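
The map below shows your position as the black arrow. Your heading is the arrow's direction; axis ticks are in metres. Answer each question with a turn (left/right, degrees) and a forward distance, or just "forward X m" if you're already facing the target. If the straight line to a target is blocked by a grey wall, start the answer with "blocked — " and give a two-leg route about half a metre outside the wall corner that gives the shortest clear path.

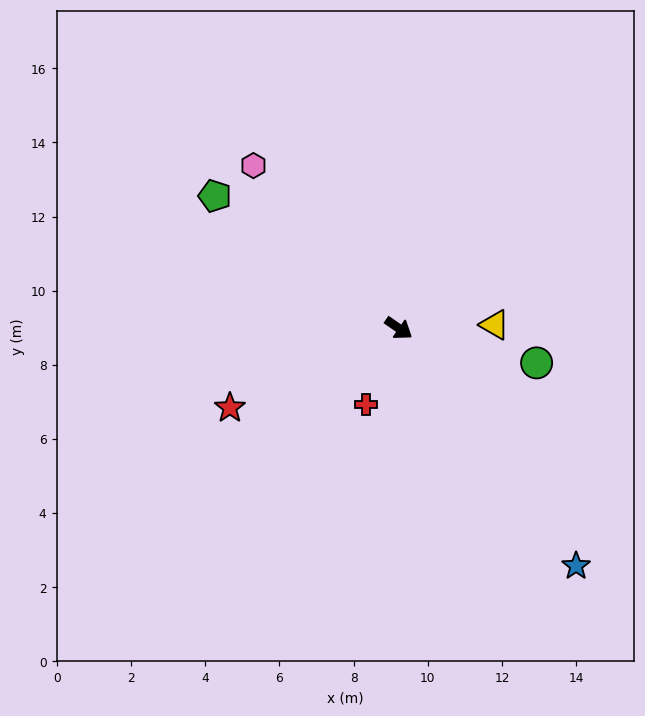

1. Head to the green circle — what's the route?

turn left 21°, forward 3.8 m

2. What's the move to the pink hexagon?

turn left 166°, forward 5.9 m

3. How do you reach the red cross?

turn right 79°, forward 2.2 m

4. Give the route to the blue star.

turn right 19°, forward 8.0 m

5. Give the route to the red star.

turn right 120°, forward 5.0 m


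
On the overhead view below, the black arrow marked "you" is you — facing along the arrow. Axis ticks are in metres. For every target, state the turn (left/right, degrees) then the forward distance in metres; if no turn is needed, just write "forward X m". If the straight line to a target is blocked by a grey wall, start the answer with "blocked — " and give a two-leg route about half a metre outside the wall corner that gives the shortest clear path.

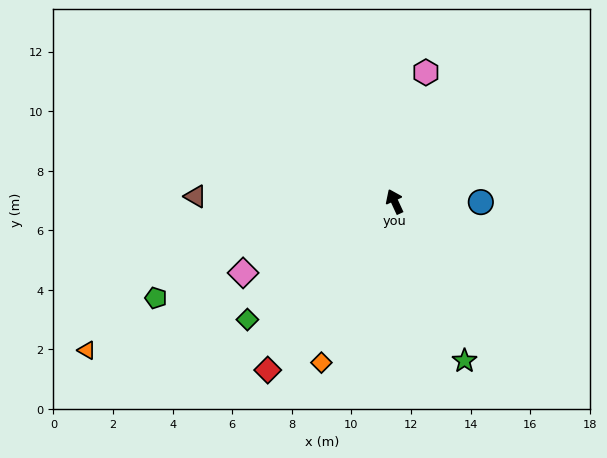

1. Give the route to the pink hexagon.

turn right 38°, forward 4.5 m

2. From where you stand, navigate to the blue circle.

turn right 115°, forward 2.9 m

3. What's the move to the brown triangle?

turn left 64°, forward 6.7 m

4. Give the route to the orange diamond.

turn left 131°, forward 5.9 m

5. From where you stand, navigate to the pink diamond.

turn left 90°, forward 5.6 m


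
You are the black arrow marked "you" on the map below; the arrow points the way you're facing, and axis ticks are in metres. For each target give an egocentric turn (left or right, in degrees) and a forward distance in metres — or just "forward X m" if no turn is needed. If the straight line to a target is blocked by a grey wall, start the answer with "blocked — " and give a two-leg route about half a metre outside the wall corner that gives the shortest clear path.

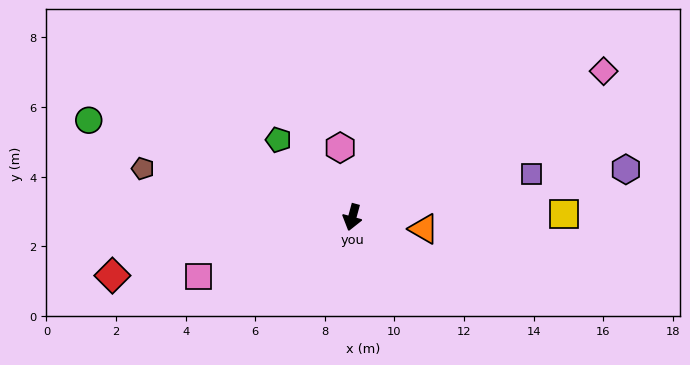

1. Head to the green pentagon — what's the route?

turn right 121°, forward 3.1 m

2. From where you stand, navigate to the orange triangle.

turn left 96°, forward 2.1 m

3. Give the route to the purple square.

turn left 119°, forward 5.3 m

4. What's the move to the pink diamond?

turn left 135°, forward 8.4 m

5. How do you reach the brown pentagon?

turn right 88°, forward 6.2 m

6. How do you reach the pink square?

turn right 54°, forward 4.7 m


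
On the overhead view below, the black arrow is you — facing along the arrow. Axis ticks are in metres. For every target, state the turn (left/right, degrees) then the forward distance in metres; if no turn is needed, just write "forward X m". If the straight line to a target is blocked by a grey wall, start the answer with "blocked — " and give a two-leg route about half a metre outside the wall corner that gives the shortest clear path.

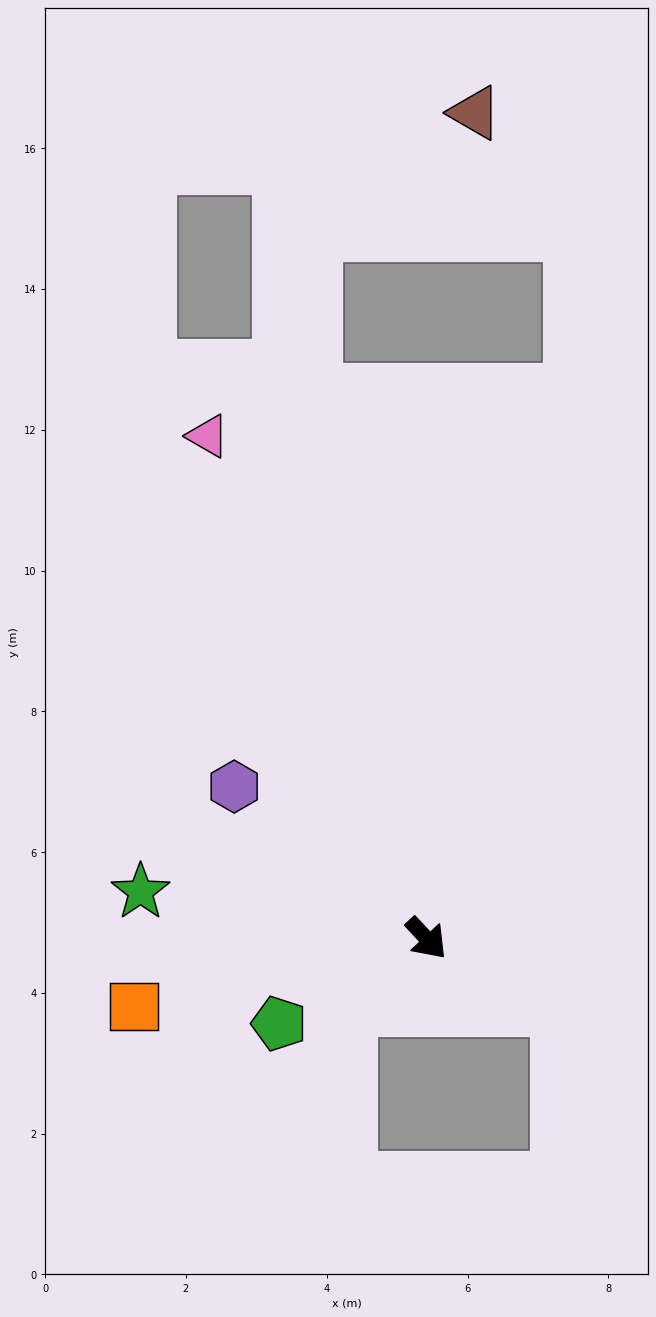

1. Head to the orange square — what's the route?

turn right 120°, forward 4.3 m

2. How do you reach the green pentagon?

turn right 103°, forward 2.4 m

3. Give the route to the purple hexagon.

turn right 171°, forward 3.5 m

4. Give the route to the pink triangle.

turn left 161°, forward 7.8 m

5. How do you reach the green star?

turn right 142°, forward 4.1 m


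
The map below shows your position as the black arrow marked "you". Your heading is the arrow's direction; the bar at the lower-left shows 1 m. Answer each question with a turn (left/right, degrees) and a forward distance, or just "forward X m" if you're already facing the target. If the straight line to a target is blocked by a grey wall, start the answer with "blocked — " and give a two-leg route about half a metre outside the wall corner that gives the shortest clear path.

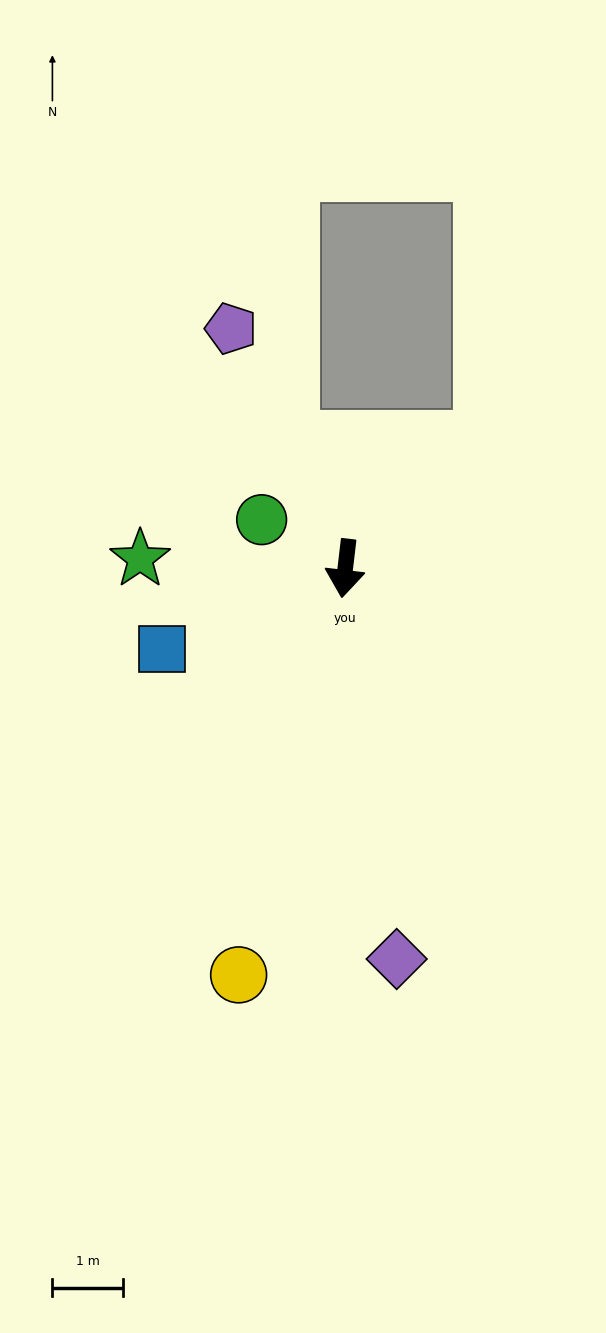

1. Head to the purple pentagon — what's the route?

turn right 148°, forward 3.7 m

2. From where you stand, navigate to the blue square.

turn right 60°, forward 2.8 m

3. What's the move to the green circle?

turn right 114°, forward 1.4 m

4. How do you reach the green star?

turn right 86°, forward 2.9 m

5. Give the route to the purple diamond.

turn left 14°, forward 5.6 m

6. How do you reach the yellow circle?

turn right 8°, forward 5.9 m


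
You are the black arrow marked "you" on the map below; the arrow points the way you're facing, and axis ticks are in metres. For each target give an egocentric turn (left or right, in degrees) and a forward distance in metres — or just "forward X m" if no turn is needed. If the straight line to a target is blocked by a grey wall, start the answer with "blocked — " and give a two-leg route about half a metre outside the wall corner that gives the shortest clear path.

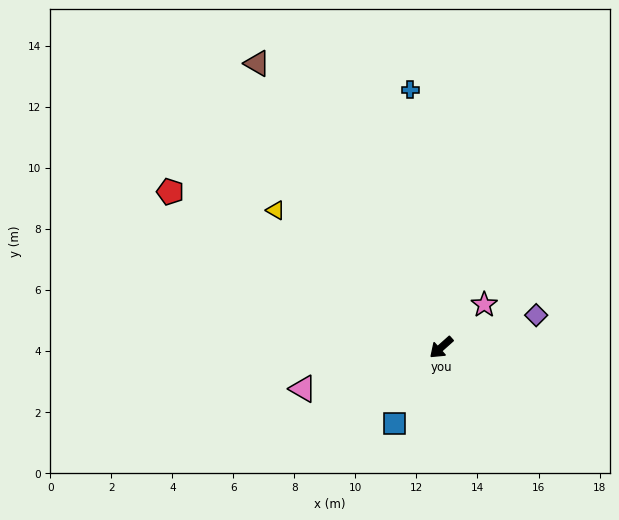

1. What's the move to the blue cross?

turn right 125°, forward 8.5 m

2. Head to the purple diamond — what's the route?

turn left 157°, forward 3.3 m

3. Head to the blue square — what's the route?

turn left 17°, forward 2.9 m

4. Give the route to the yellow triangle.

turn right 81°, forward 7.0 m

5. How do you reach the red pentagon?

turn right 72°, forward 10.2 m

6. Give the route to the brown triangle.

turn right 99°, forward 11.1 m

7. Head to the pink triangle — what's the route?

turn right 25°, forward 4.7 m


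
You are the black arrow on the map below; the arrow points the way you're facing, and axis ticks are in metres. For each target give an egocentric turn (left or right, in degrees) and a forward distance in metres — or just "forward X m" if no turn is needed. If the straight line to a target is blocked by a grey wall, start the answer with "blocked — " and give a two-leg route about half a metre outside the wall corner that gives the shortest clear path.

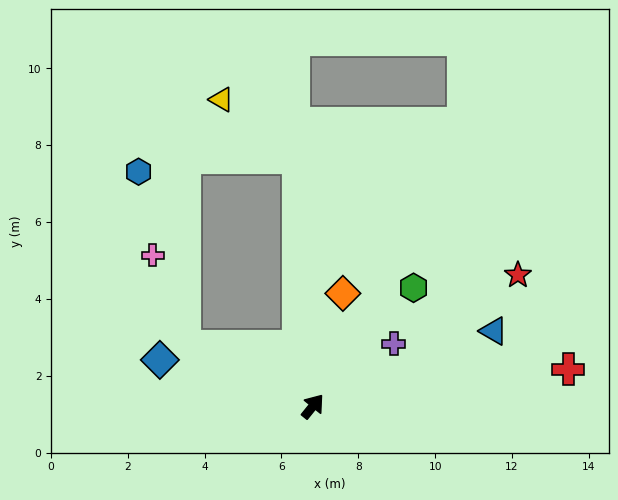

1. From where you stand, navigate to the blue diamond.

turn left 112°, forward 4.2 m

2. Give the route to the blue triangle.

turn right 29°, forward 5.1 m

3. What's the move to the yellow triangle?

blocked — turn left 42°, forward 6.5 m, then turn left 50°, forward 2.5 m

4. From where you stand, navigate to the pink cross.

blocked — turn left 104°, forward 3.7 m, then turn right 45°, forward 2.5 m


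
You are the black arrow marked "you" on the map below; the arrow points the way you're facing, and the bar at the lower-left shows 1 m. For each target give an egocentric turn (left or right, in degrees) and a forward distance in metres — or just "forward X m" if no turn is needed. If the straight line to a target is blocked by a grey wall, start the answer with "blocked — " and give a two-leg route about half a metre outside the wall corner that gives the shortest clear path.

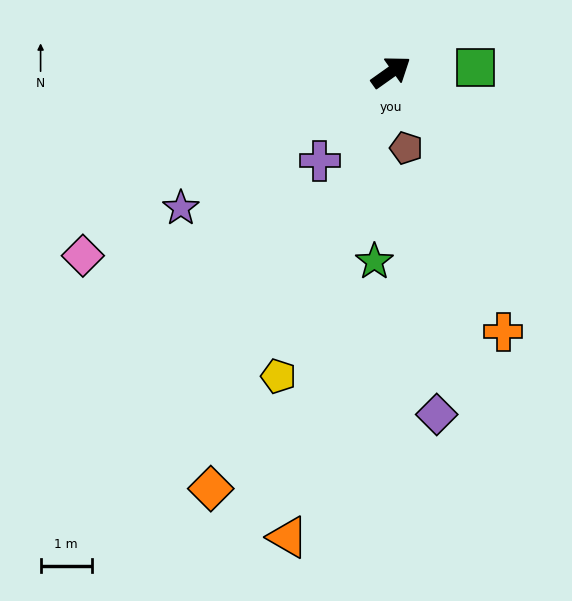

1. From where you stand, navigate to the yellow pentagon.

turn right 146°, forward 6.3 m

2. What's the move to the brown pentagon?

turn right 114°, forward 1.5 m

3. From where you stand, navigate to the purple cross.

turn right 164°, forward 2.2 m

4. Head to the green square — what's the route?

turn right 32°, forward 1.6 m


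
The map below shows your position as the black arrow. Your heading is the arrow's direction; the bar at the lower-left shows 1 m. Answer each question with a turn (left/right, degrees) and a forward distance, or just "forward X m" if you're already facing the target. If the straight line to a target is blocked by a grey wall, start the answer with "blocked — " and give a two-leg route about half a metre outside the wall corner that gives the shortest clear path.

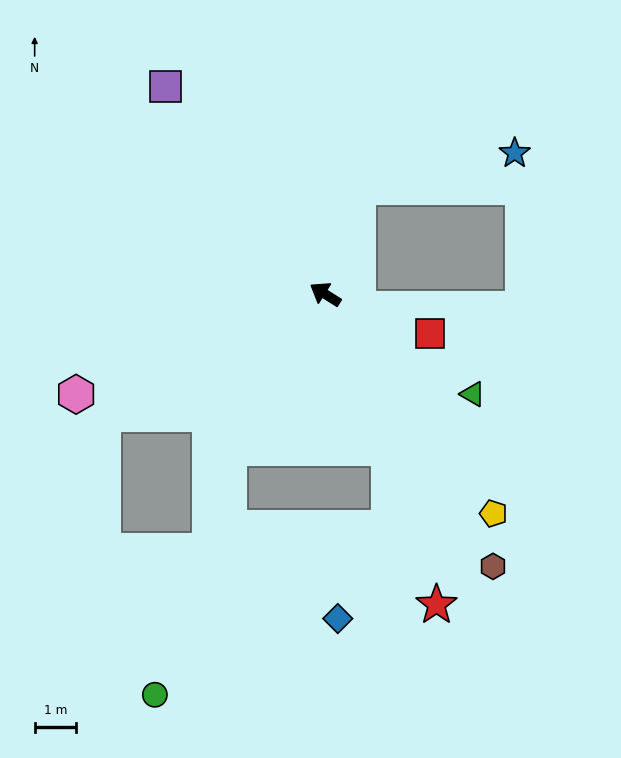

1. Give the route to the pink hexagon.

turn left 54°, forward 6.5 m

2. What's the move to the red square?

turn right 168°, forward 2.7 m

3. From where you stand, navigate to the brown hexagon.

turn left 154°, forward 7.7 m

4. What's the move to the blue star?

blocked — turn right 75°, forward 2.7 m, then turn right 60°, forward 3.9 m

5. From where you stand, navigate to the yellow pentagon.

turn left 160°, forward 6.7 m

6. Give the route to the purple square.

turn right 20°, forward 6.3 m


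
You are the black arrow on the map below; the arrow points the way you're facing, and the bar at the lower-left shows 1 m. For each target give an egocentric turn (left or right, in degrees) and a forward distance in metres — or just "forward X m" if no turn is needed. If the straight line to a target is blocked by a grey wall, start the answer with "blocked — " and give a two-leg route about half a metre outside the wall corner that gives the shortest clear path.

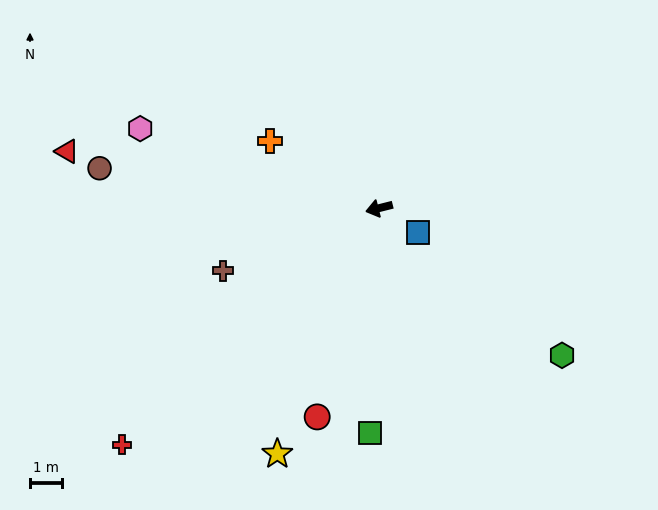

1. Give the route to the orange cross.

turn right 46°, forward 4.0 m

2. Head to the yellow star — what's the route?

turn left 53°, forward 8.3 m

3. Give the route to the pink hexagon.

turn right 33°, forward 7.9 m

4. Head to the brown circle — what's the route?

turn right 22°, forward 8.8 m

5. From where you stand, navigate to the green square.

turn left 74°, forward 7.0 m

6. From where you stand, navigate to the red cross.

turn left 28°, forward 10.9 m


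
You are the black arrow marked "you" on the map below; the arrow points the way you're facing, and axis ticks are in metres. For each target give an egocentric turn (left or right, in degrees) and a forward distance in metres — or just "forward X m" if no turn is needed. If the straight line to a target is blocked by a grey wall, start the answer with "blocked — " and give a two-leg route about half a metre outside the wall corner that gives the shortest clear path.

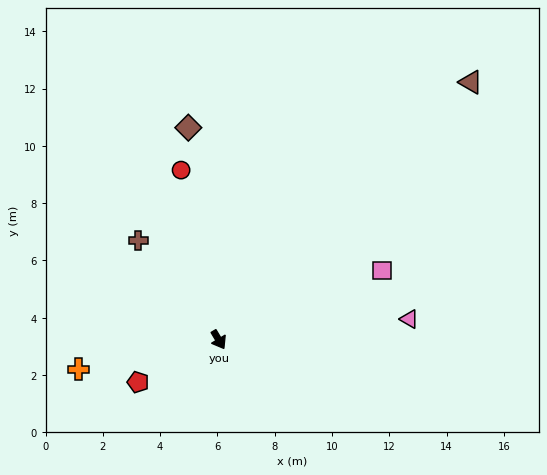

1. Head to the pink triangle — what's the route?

turn left 65°, forward 6.7 m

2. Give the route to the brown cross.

turn right 172°, forward 4.5 m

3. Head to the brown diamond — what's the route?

turn left 157°, forward 7.5 m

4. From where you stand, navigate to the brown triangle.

turn left 105°, forward 12.6 m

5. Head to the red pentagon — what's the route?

turn right 93°, forward 3.2 m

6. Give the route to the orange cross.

turn right 109°, forward 5.0 m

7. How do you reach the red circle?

turn left 162°, forward 6.1 m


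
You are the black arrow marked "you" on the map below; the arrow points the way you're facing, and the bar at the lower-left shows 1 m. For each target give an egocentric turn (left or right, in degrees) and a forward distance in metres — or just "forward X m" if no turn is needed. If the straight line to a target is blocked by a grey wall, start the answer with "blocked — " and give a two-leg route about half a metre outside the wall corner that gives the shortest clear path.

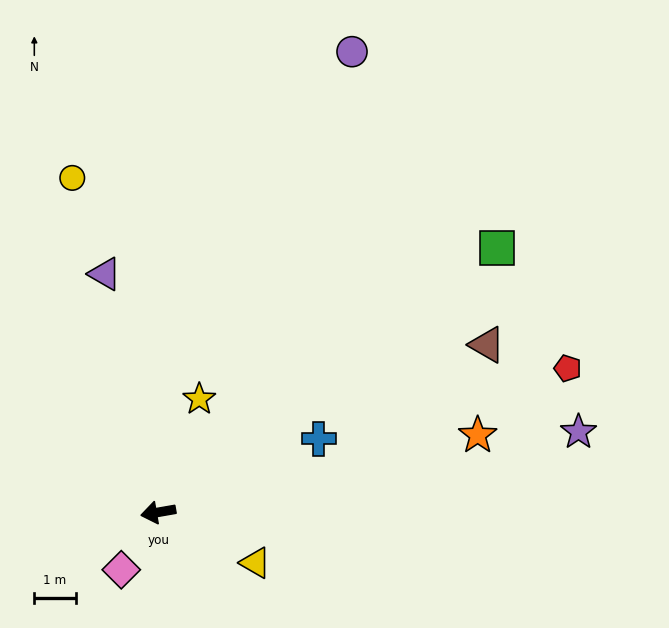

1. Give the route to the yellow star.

turn right 120°, forward 2.9 m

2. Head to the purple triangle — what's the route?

turn right 87°, forward 5.9 m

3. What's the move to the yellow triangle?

turn left 143°, forward 2.7 m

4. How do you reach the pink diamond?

turn left 47°, forward 1.7 m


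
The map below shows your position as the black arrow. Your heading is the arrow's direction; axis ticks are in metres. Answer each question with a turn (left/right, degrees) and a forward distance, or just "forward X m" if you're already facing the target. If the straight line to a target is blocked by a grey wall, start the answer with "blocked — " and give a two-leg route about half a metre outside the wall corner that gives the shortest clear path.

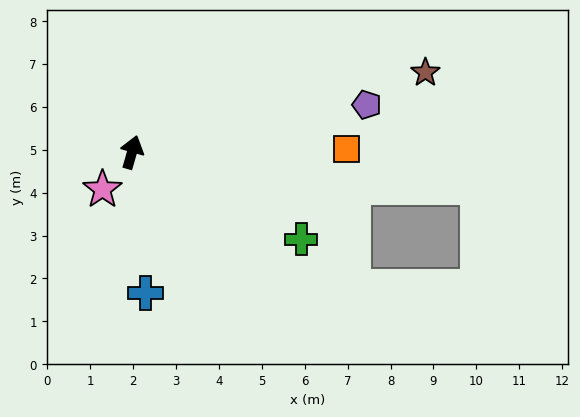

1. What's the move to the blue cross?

turn right 159°, forward 3.3 m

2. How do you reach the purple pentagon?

turn right 63°, forward 5.6 m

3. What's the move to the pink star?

turn left 158°, forward 1.1 m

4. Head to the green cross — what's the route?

turn right 101°, forward 4.4 m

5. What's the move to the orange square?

turn right 73°, forward 5.0 m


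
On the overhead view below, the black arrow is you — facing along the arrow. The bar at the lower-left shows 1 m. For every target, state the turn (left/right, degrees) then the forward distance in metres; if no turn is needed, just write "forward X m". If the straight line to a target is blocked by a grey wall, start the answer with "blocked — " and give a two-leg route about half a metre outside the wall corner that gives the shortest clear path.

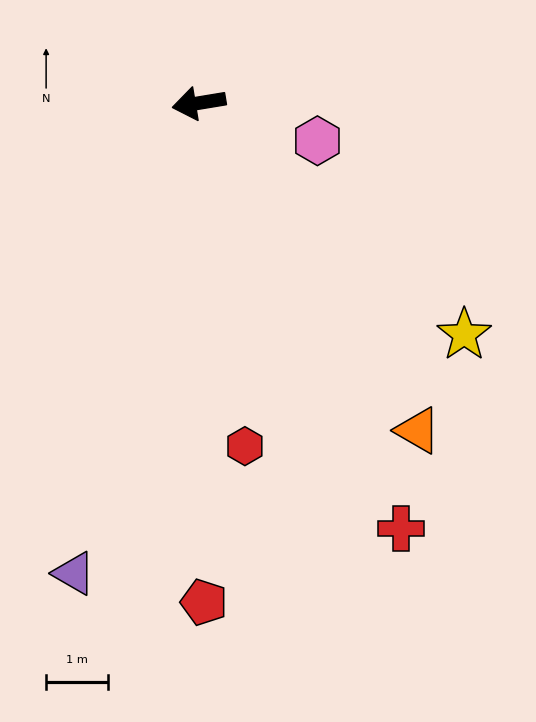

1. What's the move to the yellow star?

turn left 130°, forward 5.7 m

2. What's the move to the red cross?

turn left 106°, forward 7.6 m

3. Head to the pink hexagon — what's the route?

turn left 153°, forward 2.0 m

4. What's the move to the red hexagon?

turn left 88°, forward 5.6 m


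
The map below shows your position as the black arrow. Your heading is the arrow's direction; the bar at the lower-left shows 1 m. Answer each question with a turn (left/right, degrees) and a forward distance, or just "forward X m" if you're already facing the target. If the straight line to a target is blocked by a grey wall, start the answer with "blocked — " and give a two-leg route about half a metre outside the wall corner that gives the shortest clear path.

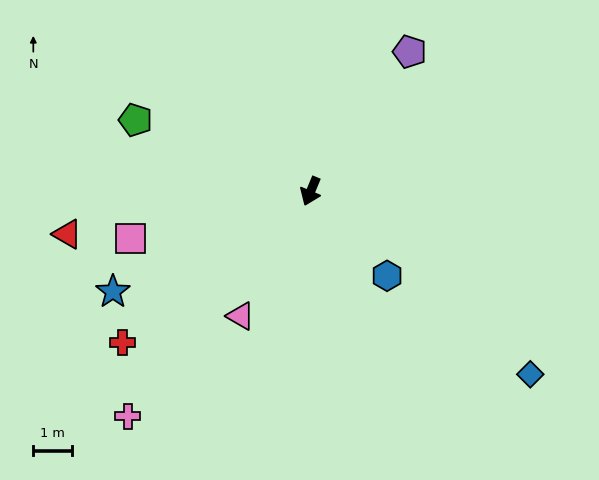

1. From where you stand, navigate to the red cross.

turn right 29°, forward 6.3 m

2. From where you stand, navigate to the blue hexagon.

turn left 65°, forward 3.0 m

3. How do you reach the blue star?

turn right 41°, forward 5.8 m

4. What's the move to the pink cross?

turn right 17°, forward 7.6 m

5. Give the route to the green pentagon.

turn right 90°, forward 4.9 m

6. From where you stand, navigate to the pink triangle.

turn right 7°, forward 3.7 m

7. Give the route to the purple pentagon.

turn left 167°, forward 4.5 m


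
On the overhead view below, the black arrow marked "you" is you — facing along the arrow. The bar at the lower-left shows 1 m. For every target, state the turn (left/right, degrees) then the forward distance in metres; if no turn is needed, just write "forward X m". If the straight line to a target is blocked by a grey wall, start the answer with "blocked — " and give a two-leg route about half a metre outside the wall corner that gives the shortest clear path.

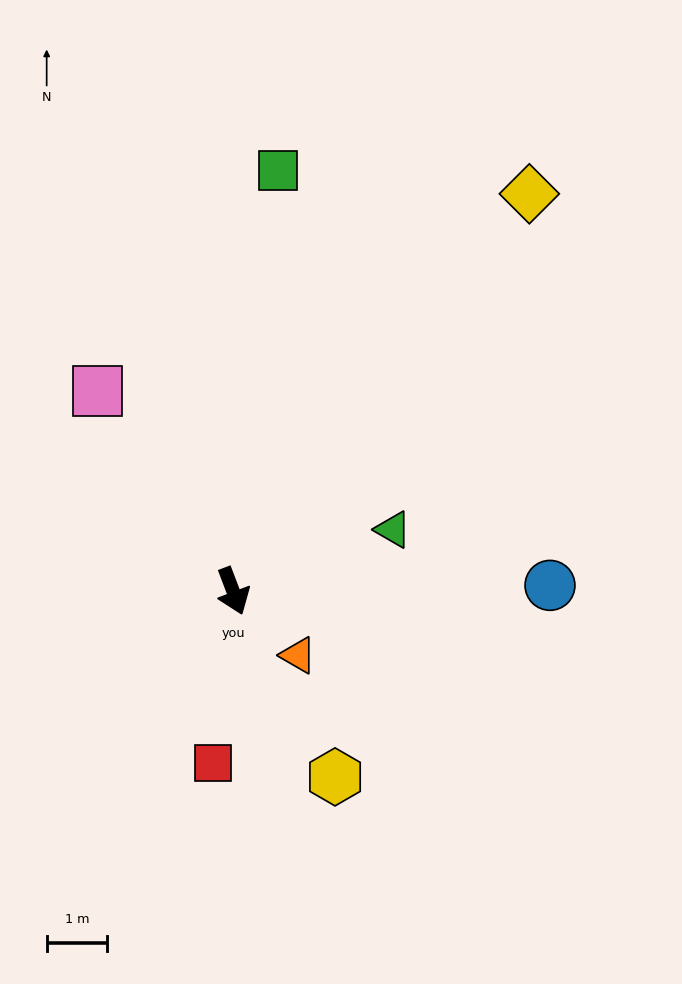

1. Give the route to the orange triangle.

turn left 25°, forward 1.5 m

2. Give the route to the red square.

turn right 27°, forward 2.8 m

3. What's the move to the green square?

turn left 153°, forward 7.0 m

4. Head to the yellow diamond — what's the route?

turn left 122°, forward 8.2 m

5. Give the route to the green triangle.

turn left 90°, forward 2.8 m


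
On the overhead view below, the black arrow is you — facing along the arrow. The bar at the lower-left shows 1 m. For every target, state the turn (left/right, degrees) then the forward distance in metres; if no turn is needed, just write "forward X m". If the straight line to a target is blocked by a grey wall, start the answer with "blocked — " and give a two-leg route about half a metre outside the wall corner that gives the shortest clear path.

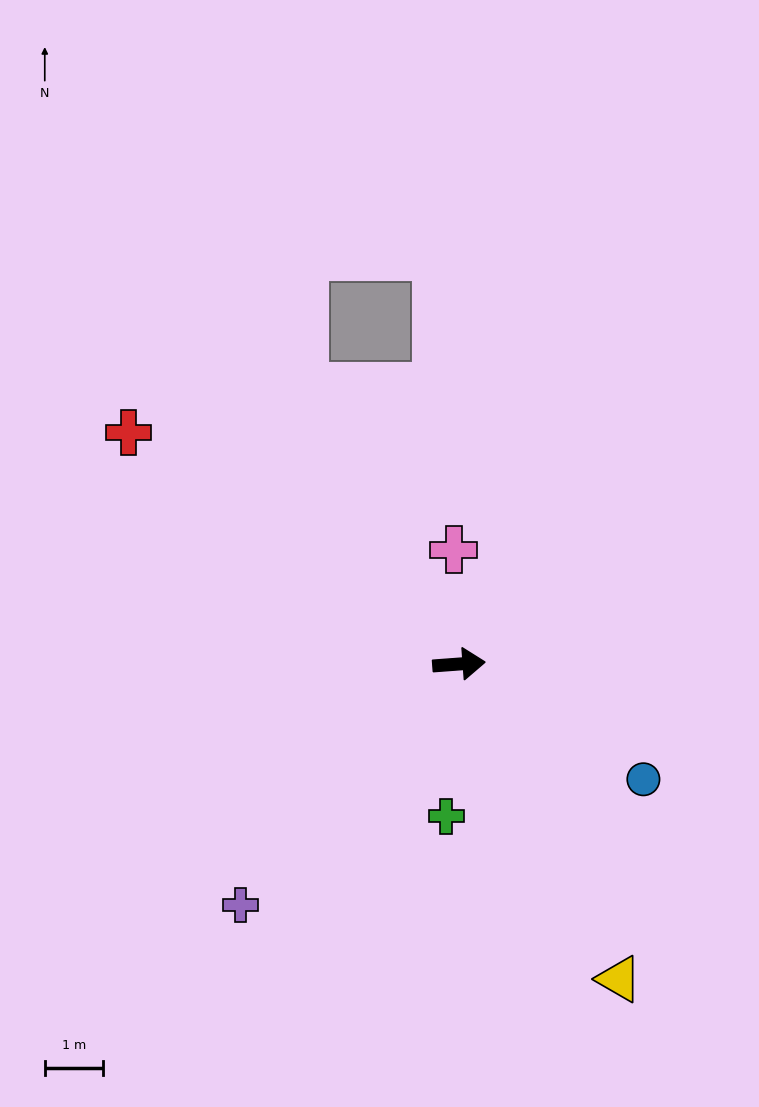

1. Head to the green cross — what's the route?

turn right 99°, forward 2.6 m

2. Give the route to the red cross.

turn left 141°, forward 7.0 m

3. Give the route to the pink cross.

turn left 88°, forward 2.0 m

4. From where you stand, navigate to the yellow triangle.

turn right 67°, forward 6.1 m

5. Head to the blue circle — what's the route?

turn right 36°, forward 3.8 m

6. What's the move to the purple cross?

turn right 136°, forward 5.6 m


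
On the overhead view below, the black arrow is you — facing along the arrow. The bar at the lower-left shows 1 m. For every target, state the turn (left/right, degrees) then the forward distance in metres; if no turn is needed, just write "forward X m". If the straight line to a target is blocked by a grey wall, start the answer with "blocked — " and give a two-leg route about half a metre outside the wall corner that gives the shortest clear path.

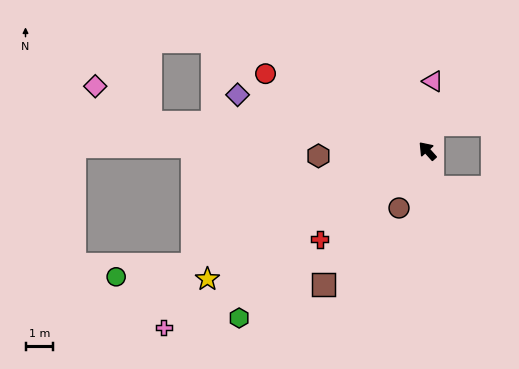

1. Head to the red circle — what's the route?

turn left 23°, forward 6.5 m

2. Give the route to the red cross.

turn left 87°, forward 5.0 m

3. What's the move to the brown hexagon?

turn left 51°, forward 3.9 m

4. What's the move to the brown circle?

turn left 112°, forward 2.3 m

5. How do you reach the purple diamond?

turn left 32°, forward 7.2 m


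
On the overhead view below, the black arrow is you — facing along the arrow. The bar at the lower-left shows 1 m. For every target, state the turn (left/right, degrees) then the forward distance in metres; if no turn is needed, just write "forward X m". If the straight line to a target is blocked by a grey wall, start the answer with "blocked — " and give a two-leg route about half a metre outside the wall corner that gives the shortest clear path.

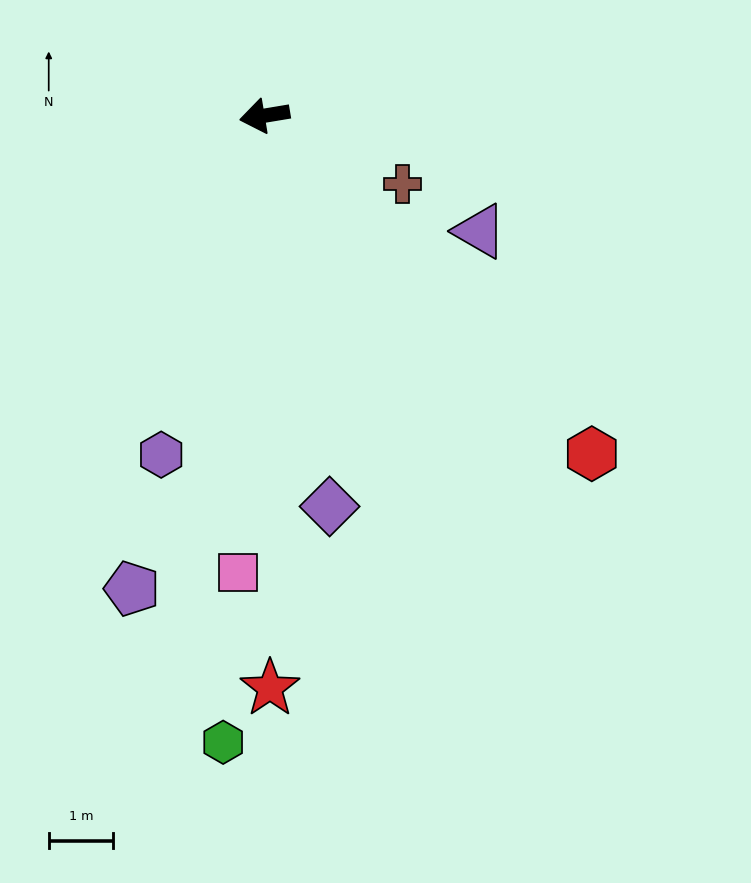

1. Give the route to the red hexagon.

turn left 125°, forward 7.3 m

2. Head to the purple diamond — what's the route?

turn left 90°, forward 6.2 m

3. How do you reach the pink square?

turn left 77°, forward 7.1 m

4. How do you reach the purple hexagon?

turn left 64°, forward 5.5 m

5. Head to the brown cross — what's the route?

turn left 144°, forward 2.4 m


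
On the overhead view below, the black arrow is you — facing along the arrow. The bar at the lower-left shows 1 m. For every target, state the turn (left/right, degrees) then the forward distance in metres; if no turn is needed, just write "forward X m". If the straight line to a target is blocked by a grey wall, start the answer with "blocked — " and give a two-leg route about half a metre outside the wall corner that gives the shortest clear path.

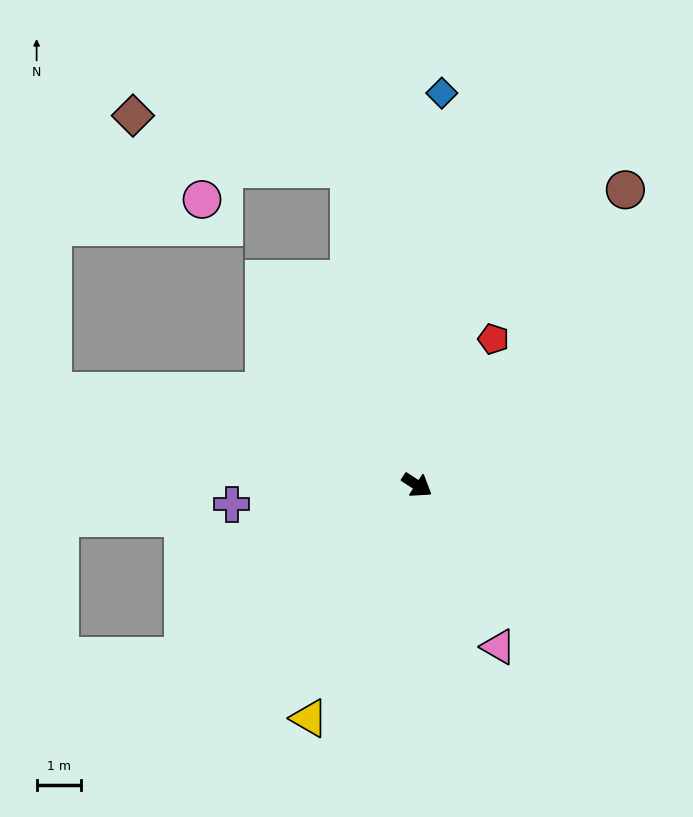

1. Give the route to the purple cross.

turn right 141°, forward 4.2 m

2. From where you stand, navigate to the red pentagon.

turn left 95°, forward 3.7 m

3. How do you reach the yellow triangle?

turn right 82°, forward 5.8 m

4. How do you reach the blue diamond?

turn left 119°, forward 8.9 m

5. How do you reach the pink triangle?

turn right 30°, forward 4.1 m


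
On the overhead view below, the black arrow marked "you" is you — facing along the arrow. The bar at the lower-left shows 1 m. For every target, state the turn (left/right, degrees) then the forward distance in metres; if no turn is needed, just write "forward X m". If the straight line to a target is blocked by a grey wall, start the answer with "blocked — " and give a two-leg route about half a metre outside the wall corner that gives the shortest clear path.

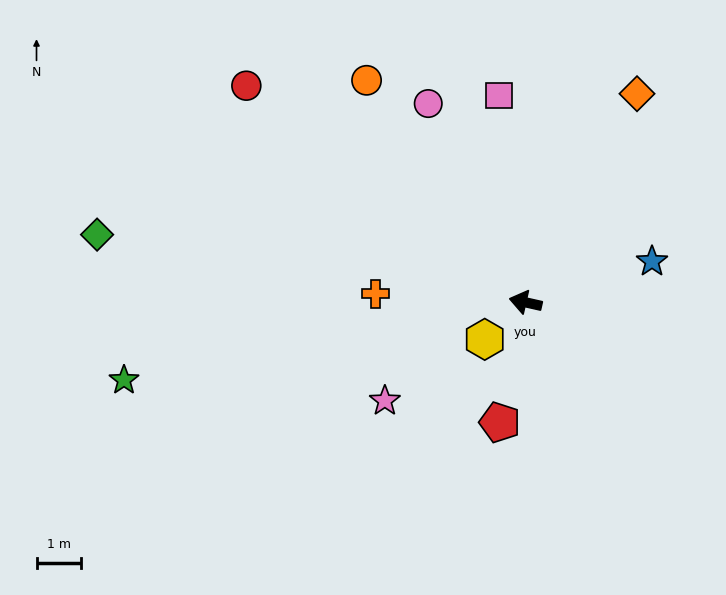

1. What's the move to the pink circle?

turn right 51°, forward 5.0 m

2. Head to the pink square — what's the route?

turn right 70°, forward 4.7 m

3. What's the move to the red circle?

turn right 25°, forward 8.0 m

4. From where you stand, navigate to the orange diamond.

turn right 105°, forward 5.4 m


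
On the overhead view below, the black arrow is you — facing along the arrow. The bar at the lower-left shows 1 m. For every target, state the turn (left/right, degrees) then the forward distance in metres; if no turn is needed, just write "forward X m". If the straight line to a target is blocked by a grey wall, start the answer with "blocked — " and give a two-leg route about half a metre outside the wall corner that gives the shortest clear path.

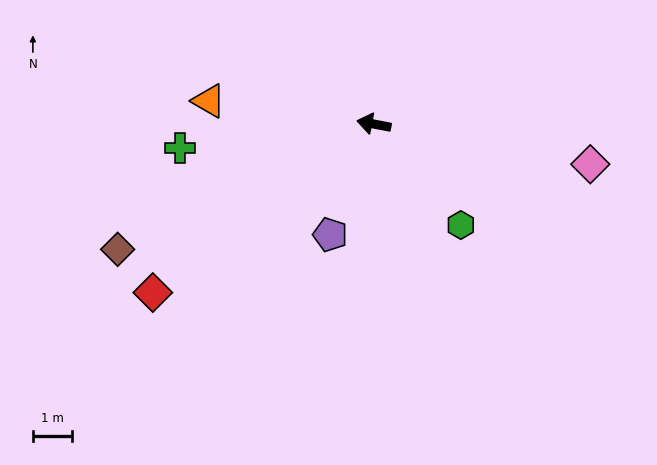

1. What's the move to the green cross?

turn left 18°, forward 5.0 m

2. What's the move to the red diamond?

turn left 48°, forward 7.1 m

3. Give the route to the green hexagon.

turn left 142°, forward 3.4 m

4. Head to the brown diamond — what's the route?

turn left 37°, forward 7.3 m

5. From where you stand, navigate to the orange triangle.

turn left 3°, forward 4.3 m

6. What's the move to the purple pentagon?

turn left 79°, forward 3.1 m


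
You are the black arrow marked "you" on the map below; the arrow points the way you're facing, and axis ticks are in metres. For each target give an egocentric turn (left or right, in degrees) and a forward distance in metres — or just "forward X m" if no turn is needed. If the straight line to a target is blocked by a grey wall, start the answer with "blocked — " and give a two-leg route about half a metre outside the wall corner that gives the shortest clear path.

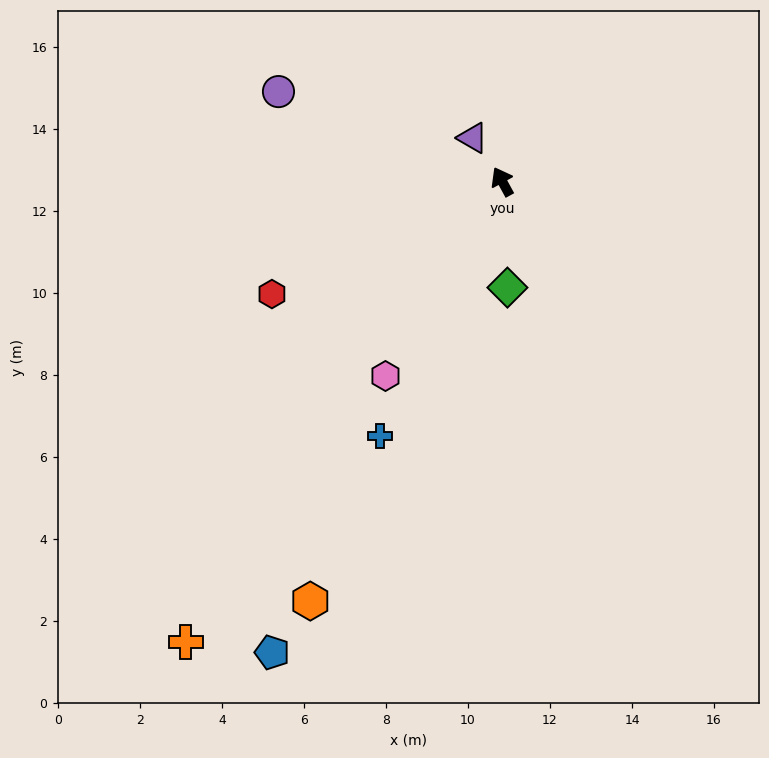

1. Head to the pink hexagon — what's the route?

turn left 120°, forward 5.5 m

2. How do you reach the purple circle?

turn left 39°, forward 5.9 m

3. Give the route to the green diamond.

turn left 154°, forward 2.6 m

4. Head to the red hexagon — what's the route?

turn left 87°, forward 6.3 m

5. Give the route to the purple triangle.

turn left 6°, forward 1.3 m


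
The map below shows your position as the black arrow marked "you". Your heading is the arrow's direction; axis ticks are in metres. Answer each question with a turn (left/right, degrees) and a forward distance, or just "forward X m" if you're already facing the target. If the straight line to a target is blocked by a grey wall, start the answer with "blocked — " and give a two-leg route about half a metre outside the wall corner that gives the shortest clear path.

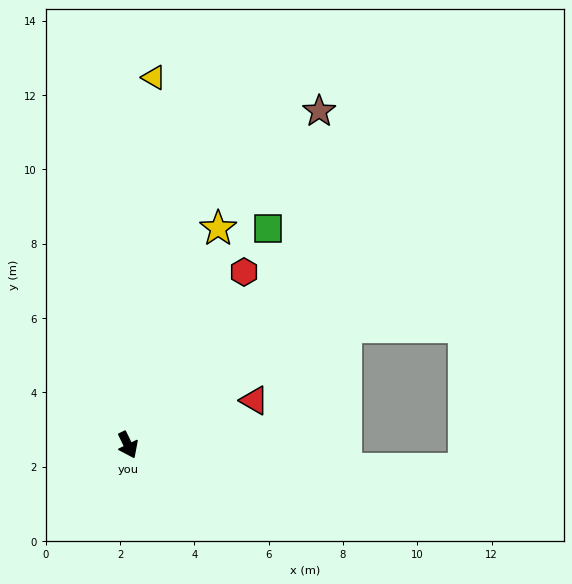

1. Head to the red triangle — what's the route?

turn left 84°, forward 3.6 m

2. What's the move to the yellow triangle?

turn left 150°, forward 9.9 m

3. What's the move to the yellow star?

turn left 131°, forward 6.3 m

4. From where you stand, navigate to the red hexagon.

turn left 120°, forward 5.6 m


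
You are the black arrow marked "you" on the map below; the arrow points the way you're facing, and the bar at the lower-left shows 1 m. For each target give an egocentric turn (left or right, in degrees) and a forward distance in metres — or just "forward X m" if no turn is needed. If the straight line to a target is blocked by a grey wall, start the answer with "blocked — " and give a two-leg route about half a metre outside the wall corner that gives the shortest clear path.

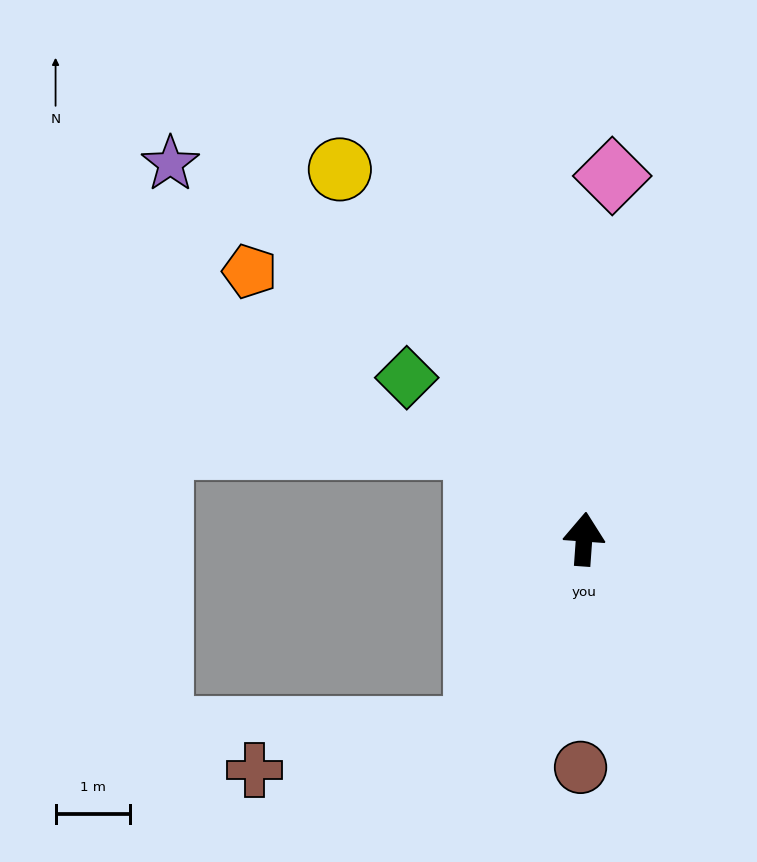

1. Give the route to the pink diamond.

forward 4.9 m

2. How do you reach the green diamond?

turn left 52°, forward 3.2 m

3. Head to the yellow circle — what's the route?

turn left 38°, forward 5.9 m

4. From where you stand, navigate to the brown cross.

blocked — turn left 154°, forward 2.9 m, then turn right 49°, forward 3.0 m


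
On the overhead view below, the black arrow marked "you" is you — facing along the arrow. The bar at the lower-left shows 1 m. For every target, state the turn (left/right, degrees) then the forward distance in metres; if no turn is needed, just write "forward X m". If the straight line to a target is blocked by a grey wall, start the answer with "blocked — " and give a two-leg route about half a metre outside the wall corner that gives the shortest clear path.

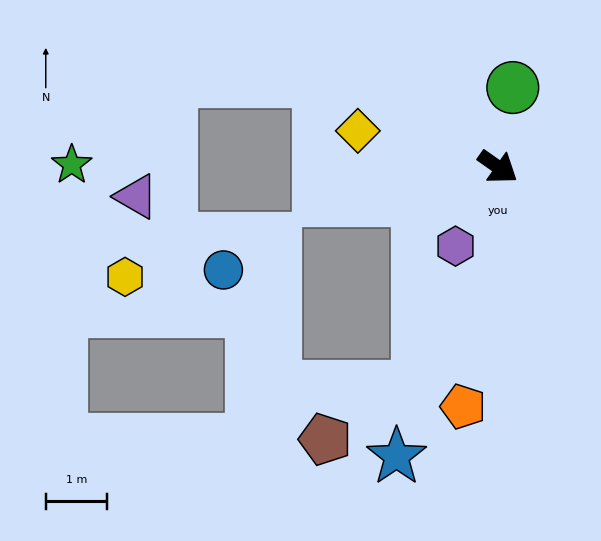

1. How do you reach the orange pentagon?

turn right 63°, forward 3.9 m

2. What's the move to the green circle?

turn left 115°, forward 1.3 m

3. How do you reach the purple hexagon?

turn right 83°, forward 1.5 m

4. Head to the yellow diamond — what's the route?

turn right 159°, forward 2.4 m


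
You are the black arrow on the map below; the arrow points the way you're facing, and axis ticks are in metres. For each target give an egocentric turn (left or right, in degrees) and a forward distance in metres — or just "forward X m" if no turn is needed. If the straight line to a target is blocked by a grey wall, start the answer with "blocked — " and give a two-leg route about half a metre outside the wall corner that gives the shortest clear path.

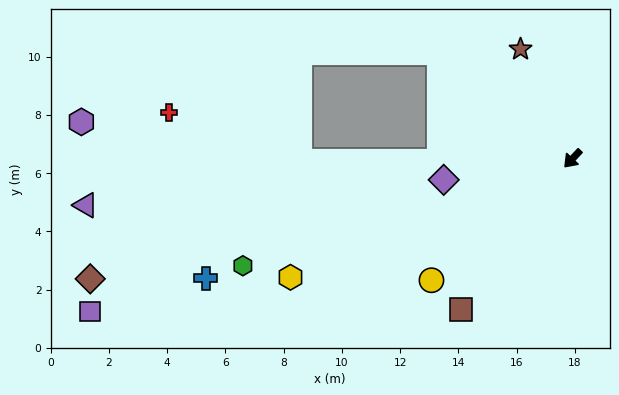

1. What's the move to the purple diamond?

turn right 37°, forward 4.5 m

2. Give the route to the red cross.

blocked — turn right 46°, forward 9.4 m, then turn right 21°, forward 4.8 m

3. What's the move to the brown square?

turn left 7°, forward 6.4 m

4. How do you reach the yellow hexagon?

turn right 24°, forward 10.5 m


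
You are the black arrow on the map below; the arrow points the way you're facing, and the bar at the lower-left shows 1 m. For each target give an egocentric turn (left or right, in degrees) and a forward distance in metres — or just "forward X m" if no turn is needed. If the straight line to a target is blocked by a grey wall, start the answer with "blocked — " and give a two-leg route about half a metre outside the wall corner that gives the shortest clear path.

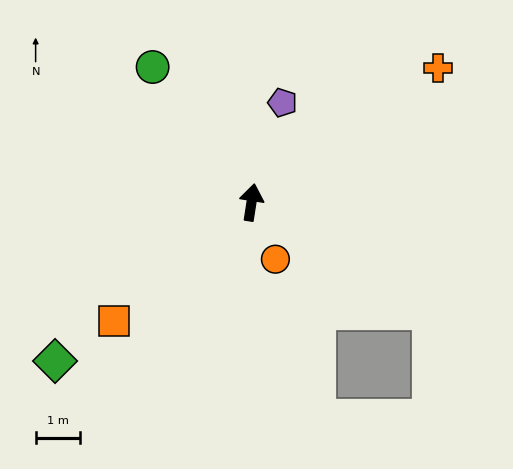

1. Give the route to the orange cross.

turn right 45°, forward 5.2 m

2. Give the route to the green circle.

turn left 45°, forward 3.8 m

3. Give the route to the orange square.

turn left 140°, forward 4.1 m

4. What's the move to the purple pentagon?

turn right 8°, forward 2.4 m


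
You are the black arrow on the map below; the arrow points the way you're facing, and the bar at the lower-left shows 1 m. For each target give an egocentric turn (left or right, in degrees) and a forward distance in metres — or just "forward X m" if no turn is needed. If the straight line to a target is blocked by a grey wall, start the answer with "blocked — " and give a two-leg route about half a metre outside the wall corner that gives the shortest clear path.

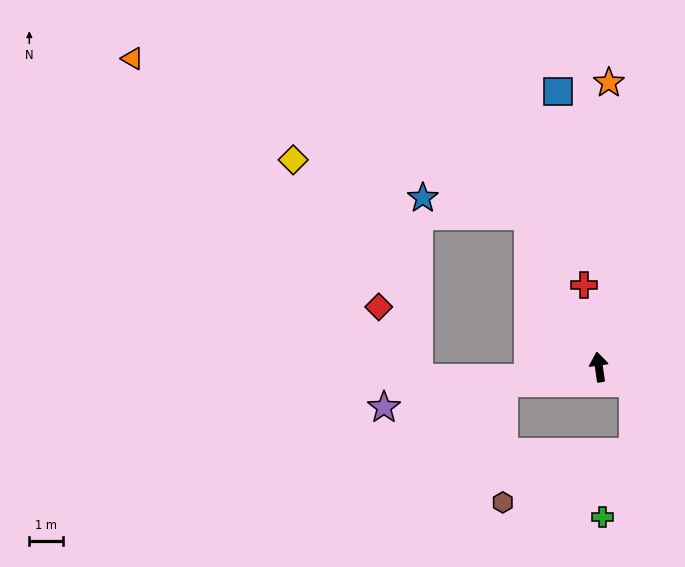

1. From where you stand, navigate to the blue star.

blocked — turn left 17°, forward 5.0 m, then turn left 55°, forward 3.2 m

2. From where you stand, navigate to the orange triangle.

blocked — turn left 17°, forward 5.0 m, then turn left 43°, forward 12.7 m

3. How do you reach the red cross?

turn left 2°, forward 2.5 m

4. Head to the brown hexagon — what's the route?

blocked — turn left 91°, forward 2.9 m, then turn left 80°, forward 3.6 m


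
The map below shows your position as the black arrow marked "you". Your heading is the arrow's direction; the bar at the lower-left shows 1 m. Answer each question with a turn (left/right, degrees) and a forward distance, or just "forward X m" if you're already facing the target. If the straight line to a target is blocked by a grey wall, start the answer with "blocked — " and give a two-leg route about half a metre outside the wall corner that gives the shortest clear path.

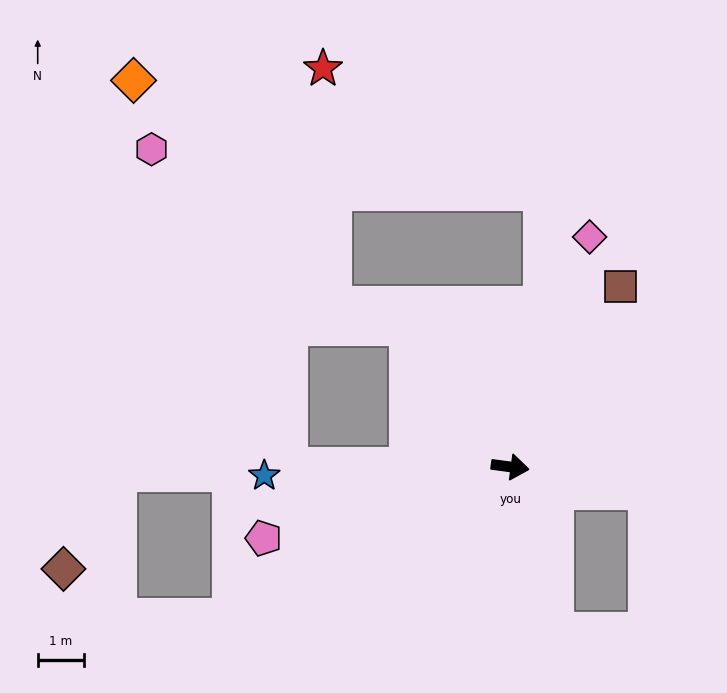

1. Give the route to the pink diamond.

turn left 79°, forward 5.2 m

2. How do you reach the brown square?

turn left 66°, forward 4.5 m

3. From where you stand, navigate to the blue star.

turn right 170°, forward 5.3 m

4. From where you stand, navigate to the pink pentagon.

turn right 156°, forward 5.5 m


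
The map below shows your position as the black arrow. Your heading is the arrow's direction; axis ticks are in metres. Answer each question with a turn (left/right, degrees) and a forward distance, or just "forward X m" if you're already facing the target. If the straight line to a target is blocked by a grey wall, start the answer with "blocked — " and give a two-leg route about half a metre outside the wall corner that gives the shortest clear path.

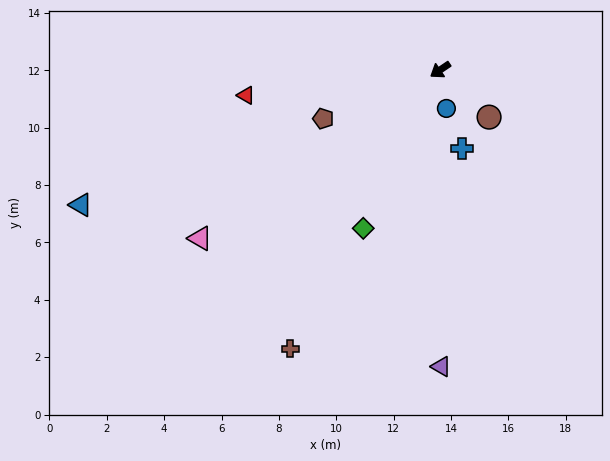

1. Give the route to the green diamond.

turn left 30°, forward 6.1 m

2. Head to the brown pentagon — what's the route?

turn right 11°, forward 4.4 m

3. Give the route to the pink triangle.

forward 10.2 m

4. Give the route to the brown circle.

turn left 102°, forward 2.4 m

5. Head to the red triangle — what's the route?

turn right 27°, forward 6.8 m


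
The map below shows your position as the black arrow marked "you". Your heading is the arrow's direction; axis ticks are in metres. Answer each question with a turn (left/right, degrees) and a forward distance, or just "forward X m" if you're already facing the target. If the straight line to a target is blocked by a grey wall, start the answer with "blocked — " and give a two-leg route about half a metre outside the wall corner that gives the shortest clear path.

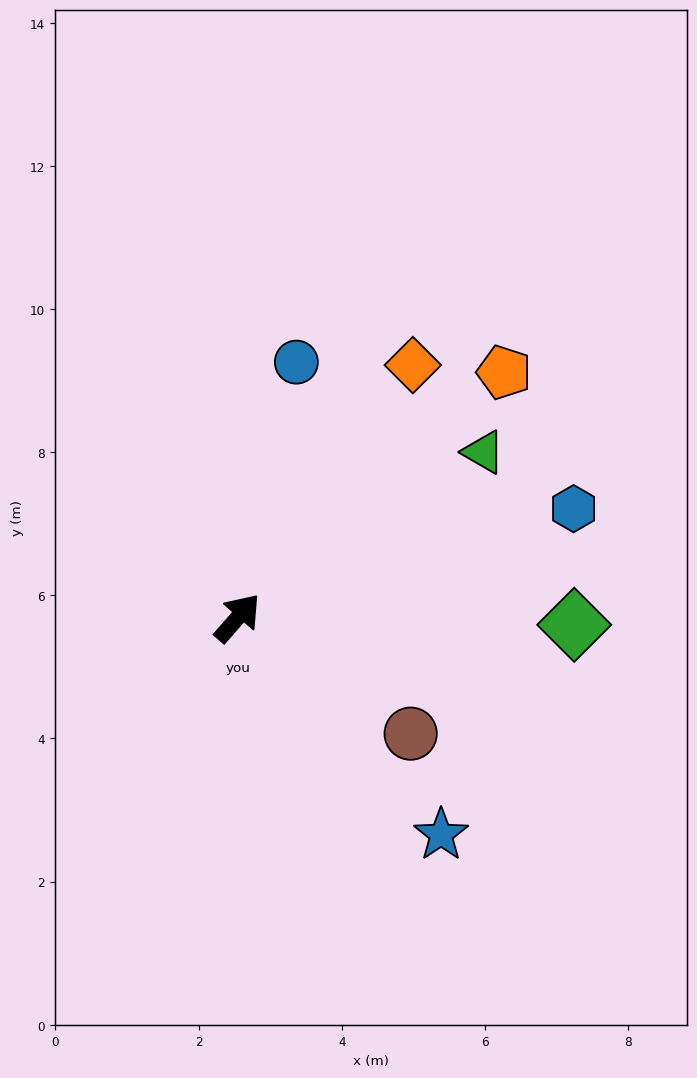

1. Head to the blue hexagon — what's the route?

turn right 31°, forward 4.9 m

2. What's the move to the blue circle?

turn left 28°, forward 3.7 m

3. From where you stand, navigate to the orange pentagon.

turn right 6°, forward 5.1 m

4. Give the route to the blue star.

turn right 96°, forward 4.2 m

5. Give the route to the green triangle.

turn right 15°, forward 4.1 m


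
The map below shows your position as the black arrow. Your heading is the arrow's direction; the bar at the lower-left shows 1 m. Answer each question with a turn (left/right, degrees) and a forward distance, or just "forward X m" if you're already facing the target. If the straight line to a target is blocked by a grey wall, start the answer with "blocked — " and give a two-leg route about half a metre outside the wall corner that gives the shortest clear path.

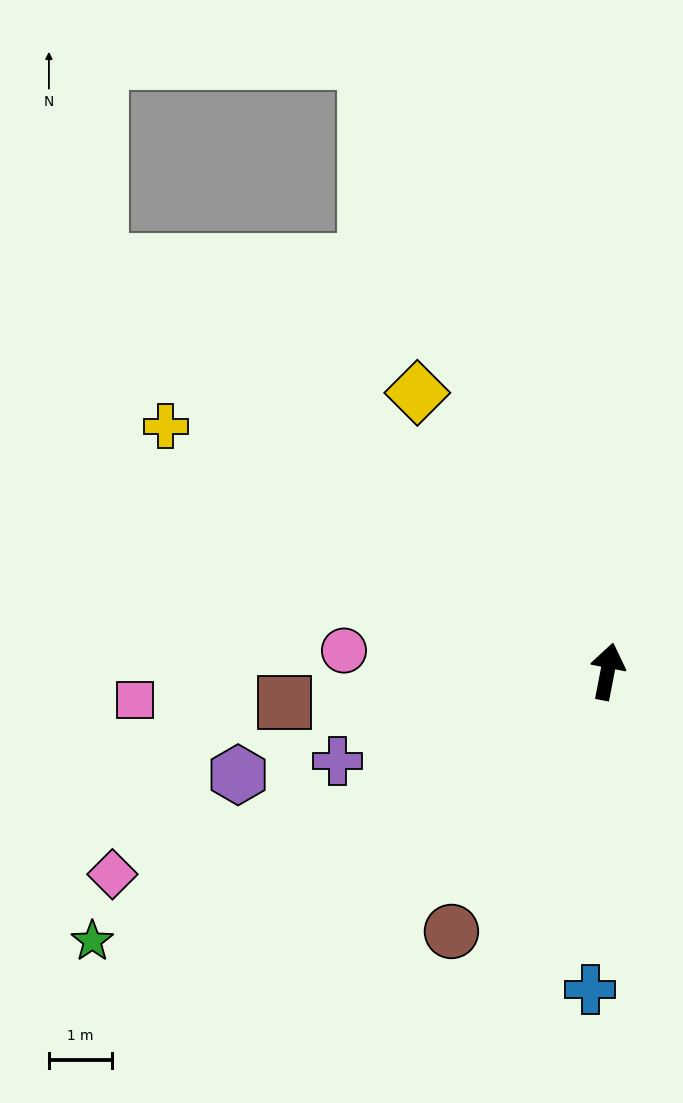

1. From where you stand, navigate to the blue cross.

turn right 172°, forward 5.0 m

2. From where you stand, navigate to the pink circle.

turn left 96°, forward 4.2 m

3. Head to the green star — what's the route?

turn left 129°, forward 9.2 m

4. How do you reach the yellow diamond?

turn left 45°, forward 5.3 m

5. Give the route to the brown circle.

turn left 160°, forward 4.8 m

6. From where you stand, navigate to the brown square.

turn left 106°, forward 5.1 m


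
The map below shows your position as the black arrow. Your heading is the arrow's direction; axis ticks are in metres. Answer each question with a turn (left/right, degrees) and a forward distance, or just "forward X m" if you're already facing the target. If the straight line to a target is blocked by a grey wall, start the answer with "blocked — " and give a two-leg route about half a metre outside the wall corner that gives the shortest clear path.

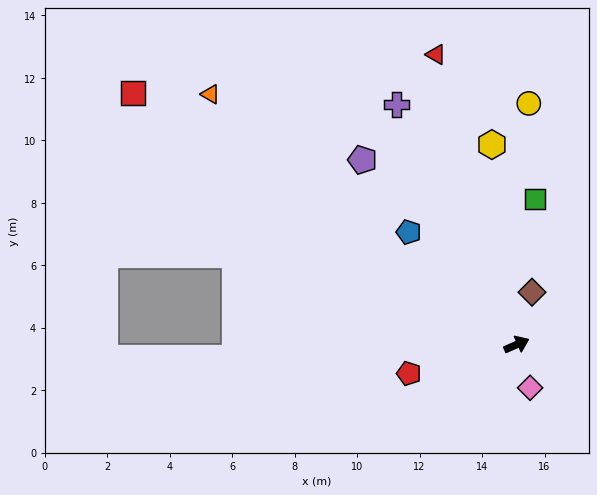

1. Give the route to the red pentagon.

turn left 171°, forward 3.6 m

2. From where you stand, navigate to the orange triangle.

turn left 117°, forward 12.7 m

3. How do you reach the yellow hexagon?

turn left 73°, forward 6.5 m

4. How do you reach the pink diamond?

turn right 96°, forward 1.4 m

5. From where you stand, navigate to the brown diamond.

turn left 50°, forward 1.7 m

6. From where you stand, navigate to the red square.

turn left 123°, forward 14.7 m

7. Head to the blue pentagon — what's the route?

turn left 110°, forward 5.0 m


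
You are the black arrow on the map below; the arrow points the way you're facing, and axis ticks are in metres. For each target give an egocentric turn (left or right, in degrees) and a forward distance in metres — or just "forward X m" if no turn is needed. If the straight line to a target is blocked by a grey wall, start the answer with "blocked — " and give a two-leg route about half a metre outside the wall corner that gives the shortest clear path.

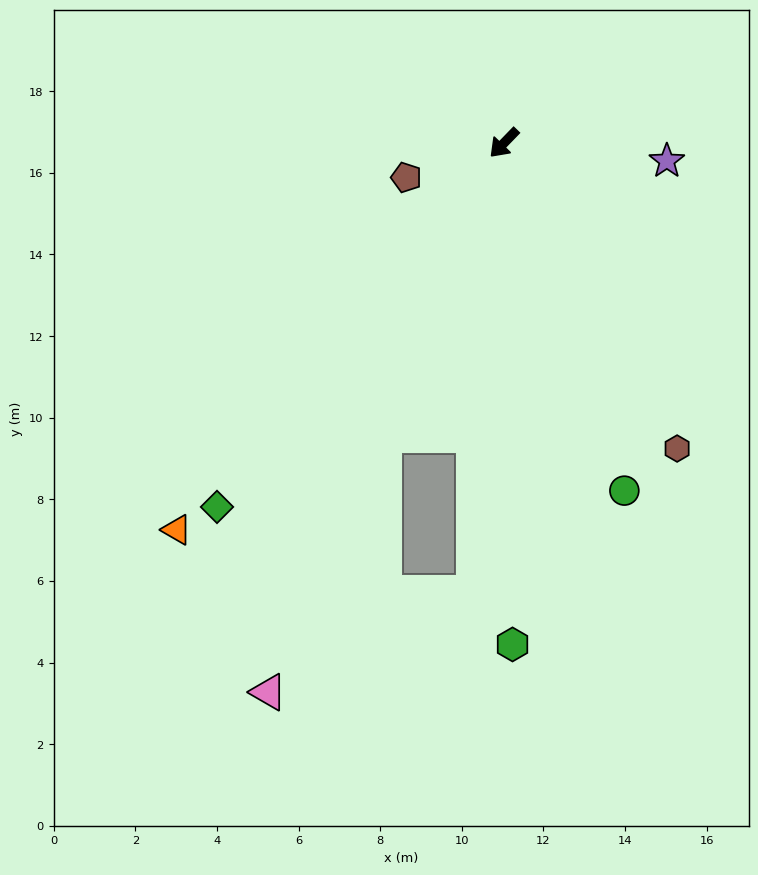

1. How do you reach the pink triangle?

turn left 21°, forward 14.6 m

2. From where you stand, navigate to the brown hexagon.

turn left 74°, forward 8.6 m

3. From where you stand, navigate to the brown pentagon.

turn right 26°, forward 2.5 m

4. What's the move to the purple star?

turn left 128°, forward 4.0 m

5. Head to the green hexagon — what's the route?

turn left 45°, forward 12.3 m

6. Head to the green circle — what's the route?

turn left 63°, forward 9.0 m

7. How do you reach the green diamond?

turn left 6°, forward 11.4 m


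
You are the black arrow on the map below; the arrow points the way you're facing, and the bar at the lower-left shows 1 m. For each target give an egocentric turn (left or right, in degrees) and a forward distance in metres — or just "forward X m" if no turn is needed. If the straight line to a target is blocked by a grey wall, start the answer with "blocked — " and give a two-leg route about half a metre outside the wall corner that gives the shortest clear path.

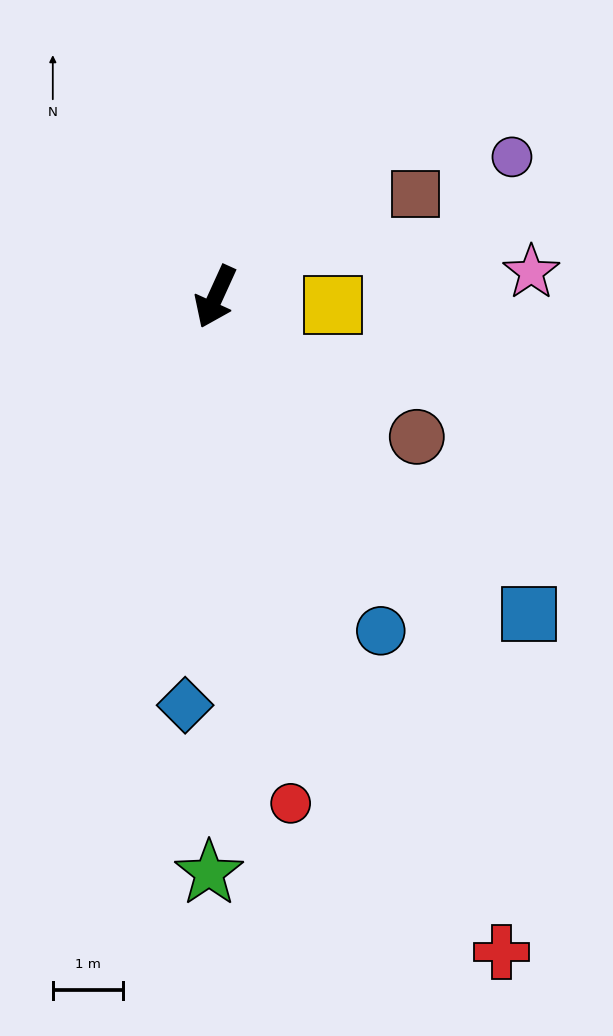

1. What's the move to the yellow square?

turn left 110°, forward 1.7 m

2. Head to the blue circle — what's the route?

turn left 51°, forward 5.3 m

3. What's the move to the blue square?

turn left 69°, forward 6.4 m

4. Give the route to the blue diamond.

turn left 20°, forward 5.8 m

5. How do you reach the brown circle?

turn left 80°, forward 3.5 m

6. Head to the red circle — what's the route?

turn left 33°, forward 7.3 m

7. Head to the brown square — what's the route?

turn left 142°, forward 3.2 m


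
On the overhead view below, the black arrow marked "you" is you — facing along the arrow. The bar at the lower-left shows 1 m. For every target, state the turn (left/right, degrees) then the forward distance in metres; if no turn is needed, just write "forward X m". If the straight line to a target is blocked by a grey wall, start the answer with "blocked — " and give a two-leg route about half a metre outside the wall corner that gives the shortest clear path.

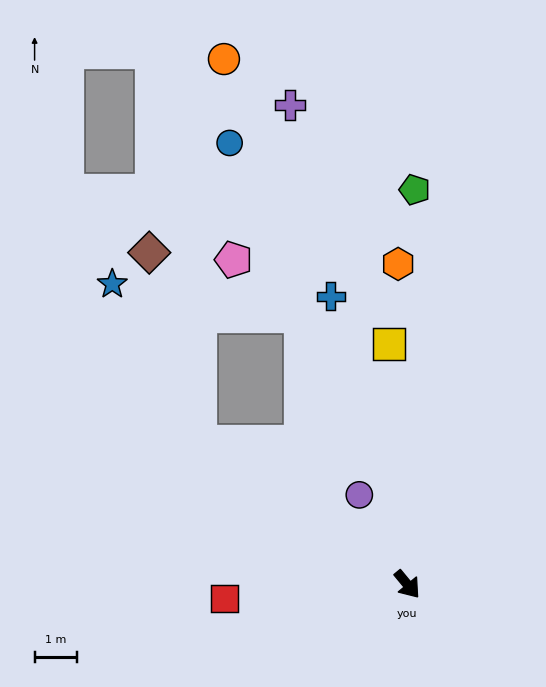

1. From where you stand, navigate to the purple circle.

turn left 169°, forward 2.4 m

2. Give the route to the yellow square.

turn left 145°, forward 5.6 m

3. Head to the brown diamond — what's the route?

blocked — turn right 164°, forward 5.9 m, then turn right 41°, forward 4.6 m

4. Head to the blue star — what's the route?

blocked — turn right 164°, forward 5.9 m, then turn right 27°, forward 4.2 m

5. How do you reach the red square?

turn right 125°, forward 4.3 m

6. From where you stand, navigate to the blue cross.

turn left 155°, forward 7.0 m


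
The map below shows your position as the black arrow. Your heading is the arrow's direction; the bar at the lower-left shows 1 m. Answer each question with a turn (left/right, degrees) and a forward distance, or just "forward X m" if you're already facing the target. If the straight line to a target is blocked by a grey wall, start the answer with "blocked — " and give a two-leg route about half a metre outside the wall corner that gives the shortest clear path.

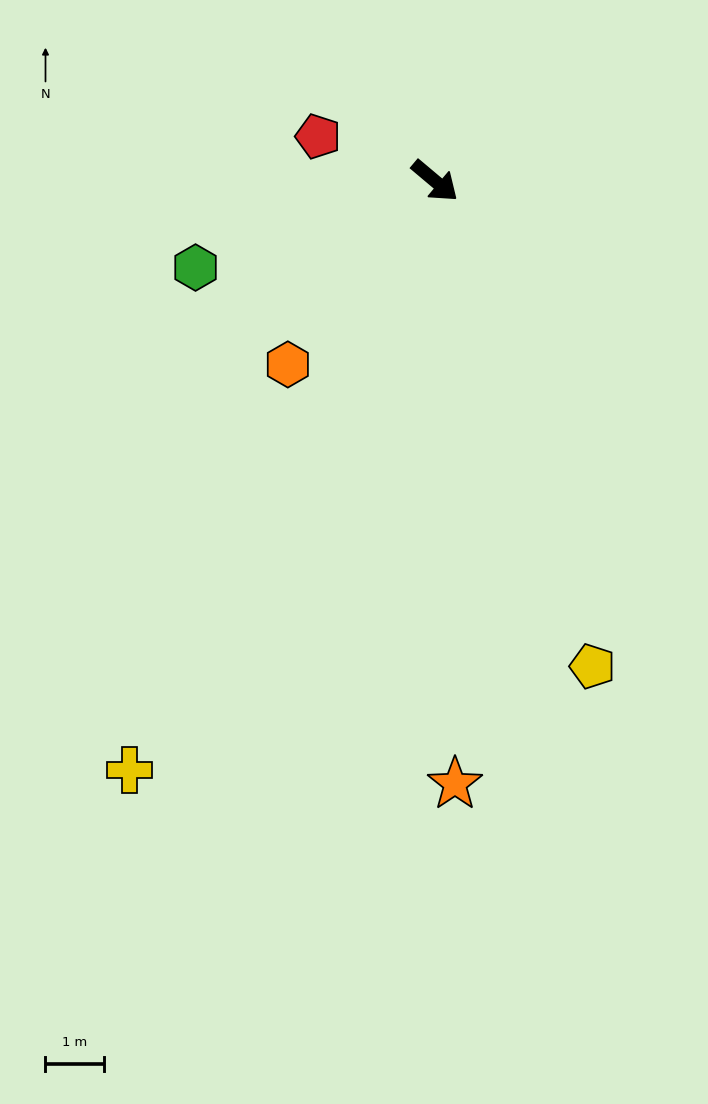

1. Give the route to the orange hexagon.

turn right 89°, forward 4.0 m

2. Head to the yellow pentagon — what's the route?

turn right 32°, forward 8.7 m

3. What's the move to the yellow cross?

turn right 77°, forward 11.4 m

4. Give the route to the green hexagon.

turn right 120°, forward 4.4 m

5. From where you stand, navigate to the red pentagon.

turn right 161°, forward 2.1 m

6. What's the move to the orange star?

turn right 48°, forward 10.3 m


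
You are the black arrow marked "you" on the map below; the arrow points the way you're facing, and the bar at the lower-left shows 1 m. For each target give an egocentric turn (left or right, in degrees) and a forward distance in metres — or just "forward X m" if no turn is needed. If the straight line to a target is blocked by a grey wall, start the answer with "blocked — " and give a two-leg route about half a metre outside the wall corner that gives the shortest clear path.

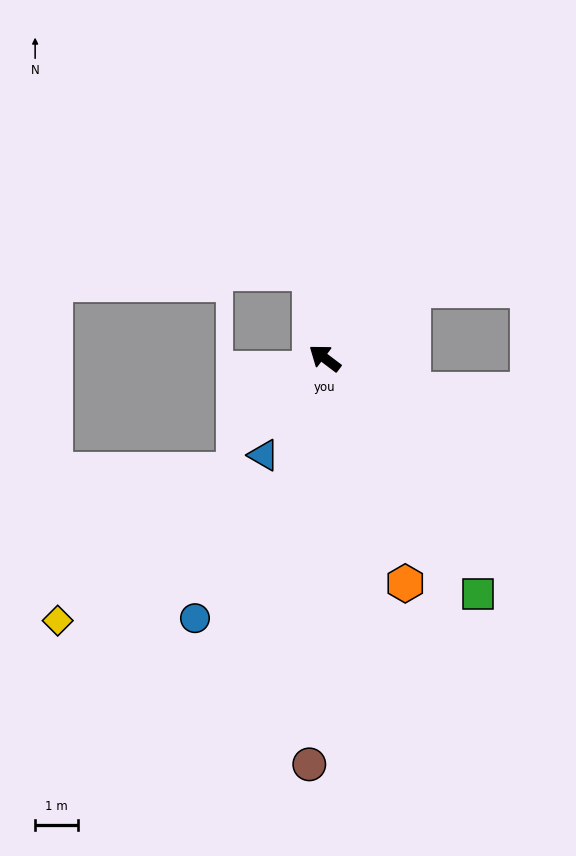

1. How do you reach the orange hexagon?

turn left 147°, forward 5.6 m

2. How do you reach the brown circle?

turn left 125°, forward 9.5 m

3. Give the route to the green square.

turn left 160°, forward 6.5 m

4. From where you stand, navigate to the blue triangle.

turn left 95°, forward 2.7 m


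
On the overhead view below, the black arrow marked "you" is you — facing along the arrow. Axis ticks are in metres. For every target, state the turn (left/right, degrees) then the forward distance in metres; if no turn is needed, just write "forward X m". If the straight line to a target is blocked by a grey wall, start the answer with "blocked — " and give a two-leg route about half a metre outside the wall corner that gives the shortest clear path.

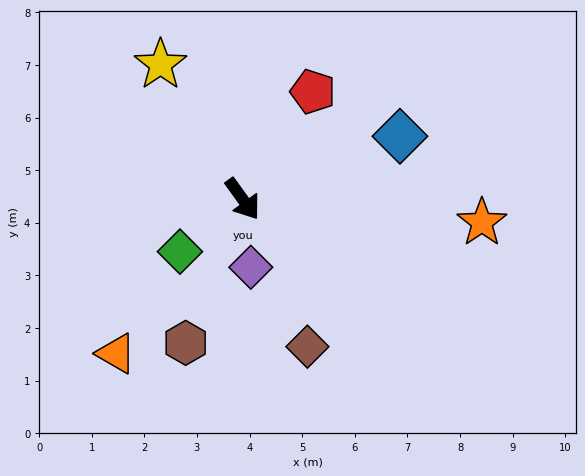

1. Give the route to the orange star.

turn left 49°, forward 4.6 m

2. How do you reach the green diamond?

turn right 86°, forward 1.6 m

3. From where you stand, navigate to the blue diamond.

turn left 76°, forward 3.2 m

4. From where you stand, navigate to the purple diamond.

turn right 29°, forward 1.3 m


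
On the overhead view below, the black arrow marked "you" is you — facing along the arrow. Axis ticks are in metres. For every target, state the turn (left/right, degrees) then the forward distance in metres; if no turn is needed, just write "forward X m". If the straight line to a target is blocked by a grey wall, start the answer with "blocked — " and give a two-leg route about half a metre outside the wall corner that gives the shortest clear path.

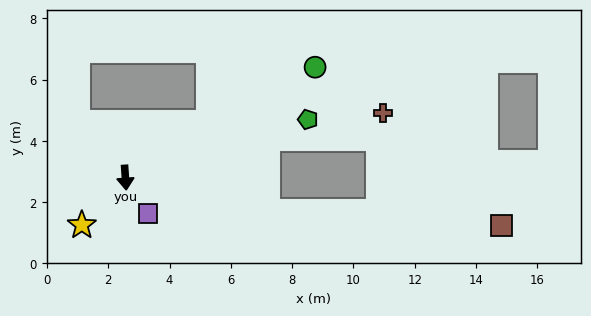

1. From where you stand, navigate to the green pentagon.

turn left 104°, forward 6.3 m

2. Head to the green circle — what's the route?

turn left 116°, forward 7.2 m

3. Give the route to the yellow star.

turn right 47°, forward 2.1 m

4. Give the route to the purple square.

turn left 29°, forward 1.4 m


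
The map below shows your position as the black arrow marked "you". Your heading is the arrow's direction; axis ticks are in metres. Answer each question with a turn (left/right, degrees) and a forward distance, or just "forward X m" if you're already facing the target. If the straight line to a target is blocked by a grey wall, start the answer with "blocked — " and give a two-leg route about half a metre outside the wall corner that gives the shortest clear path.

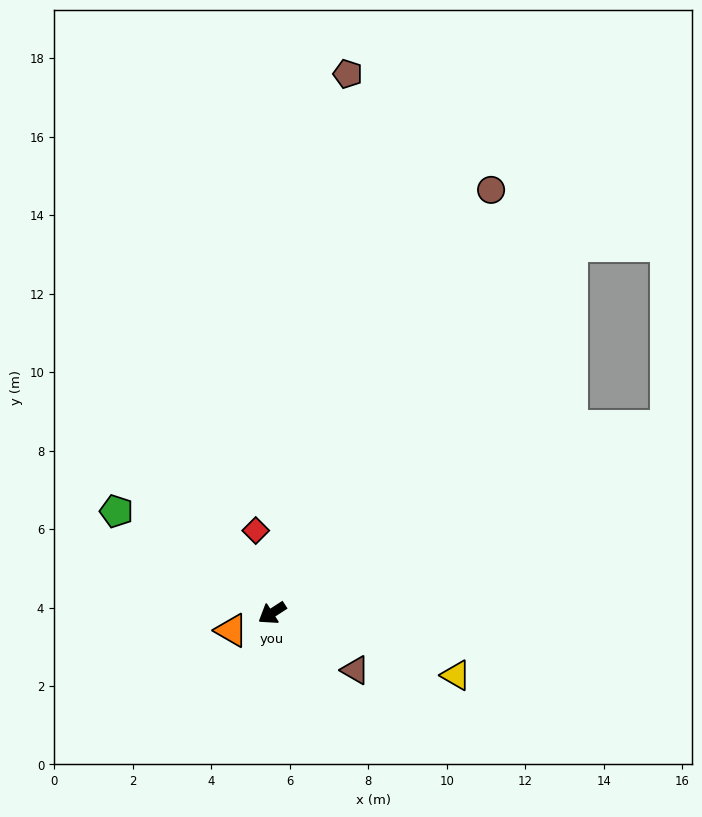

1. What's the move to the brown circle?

turn right 150°, forward 12.1 m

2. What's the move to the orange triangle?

turn right 10°, forward 1.1 m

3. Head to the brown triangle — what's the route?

turn left 113°, forward 2.6 m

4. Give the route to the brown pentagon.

turn right 131°, forward 13.9 m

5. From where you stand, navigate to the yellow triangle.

turn left 128°, forward 4.9 m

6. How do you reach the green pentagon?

turn right 66°, forward 4.7 m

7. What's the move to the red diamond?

turn right 112°, forward 2.1 m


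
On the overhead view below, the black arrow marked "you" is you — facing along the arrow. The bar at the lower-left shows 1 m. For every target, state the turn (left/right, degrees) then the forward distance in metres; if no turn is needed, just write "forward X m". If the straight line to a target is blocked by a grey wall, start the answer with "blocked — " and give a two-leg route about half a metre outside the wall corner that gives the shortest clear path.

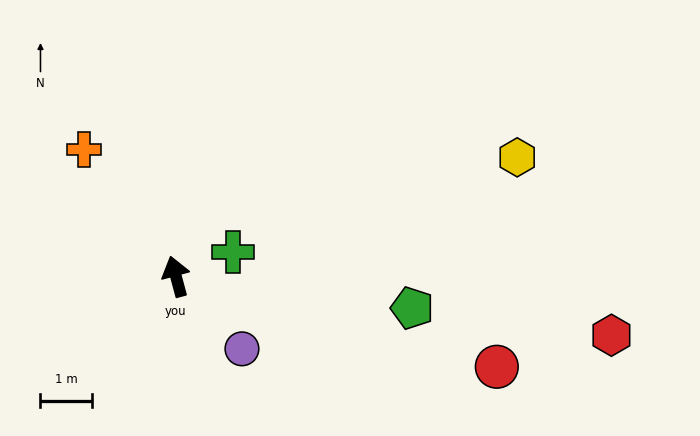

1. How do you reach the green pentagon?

turn right 113°, forward 4.6 m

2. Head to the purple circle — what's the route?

turn right 153°, forward 1.9 m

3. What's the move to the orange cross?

turn left 21°, forward 3.0 m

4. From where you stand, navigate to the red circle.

turn right 121°, forward 6.4 m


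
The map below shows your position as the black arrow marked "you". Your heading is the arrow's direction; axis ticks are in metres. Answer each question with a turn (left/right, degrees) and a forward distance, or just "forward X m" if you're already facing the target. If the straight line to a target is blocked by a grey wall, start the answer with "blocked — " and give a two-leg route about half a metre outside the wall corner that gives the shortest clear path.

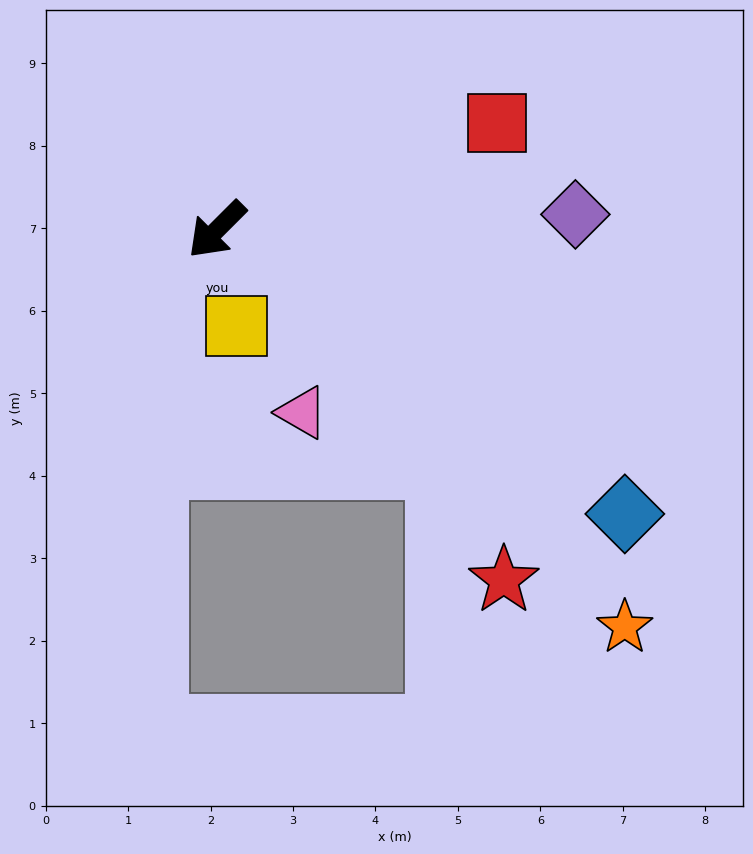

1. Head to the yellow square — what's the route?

turn left 56°, forward 1.2 m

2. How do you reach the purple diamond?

turn left 137°, forward 4.4 m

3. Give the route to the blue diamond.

turn left 100°, forward 6.0 m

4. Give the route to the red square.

turn left 156°, forward 3.6 m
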